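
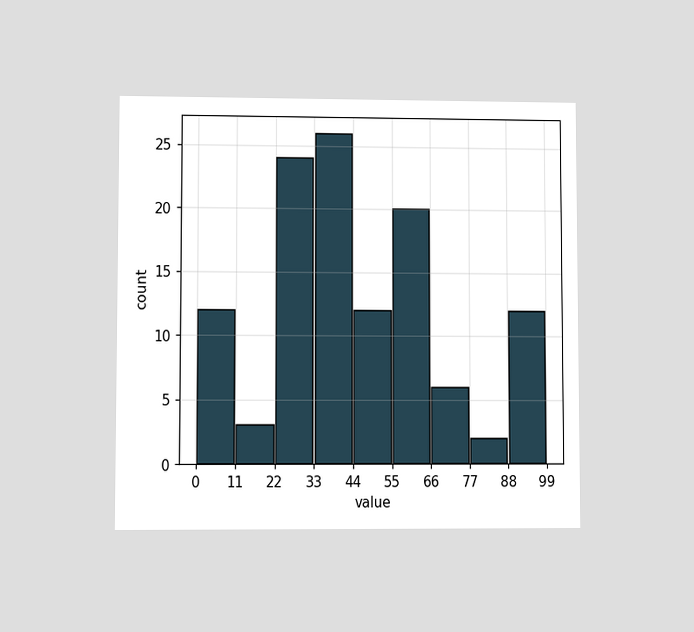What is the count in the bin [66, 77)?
6

The chart is viewed at a slight angle. The [66, 77) bin has height 6.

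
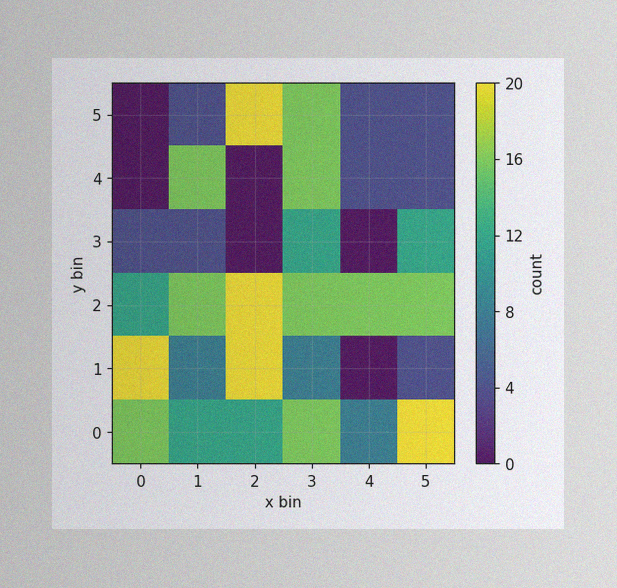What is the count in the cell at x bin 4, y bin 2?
The image has some photo noise and uneven lighting. Matching the cell (4, 2) against the colorbar gives 16.

16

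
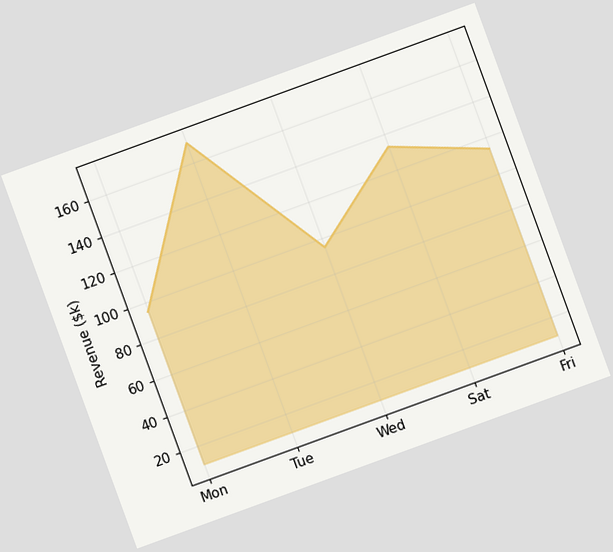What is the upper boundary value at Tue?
$171k

The chart is tilted about 20° counter-clockwise. At Tue the upper boundary is at $171k.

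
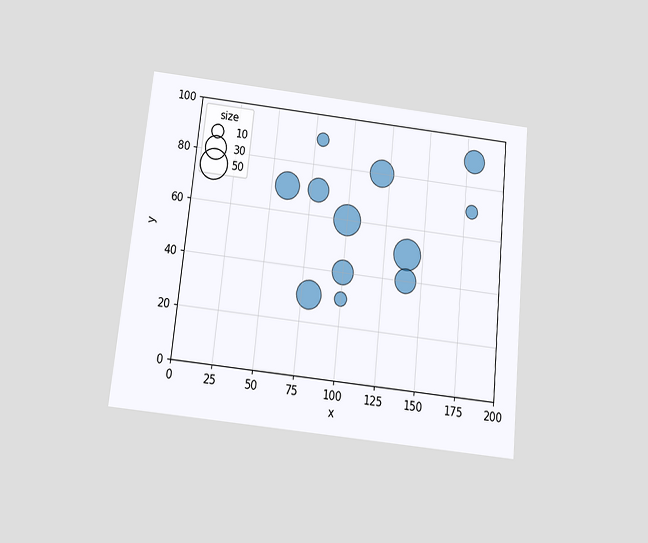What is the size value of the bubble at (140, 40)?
The chart is tilted about 6° clockwise and viewed slightly from below. Matching the bubble at (140, 40) against the size legend gives 30.

30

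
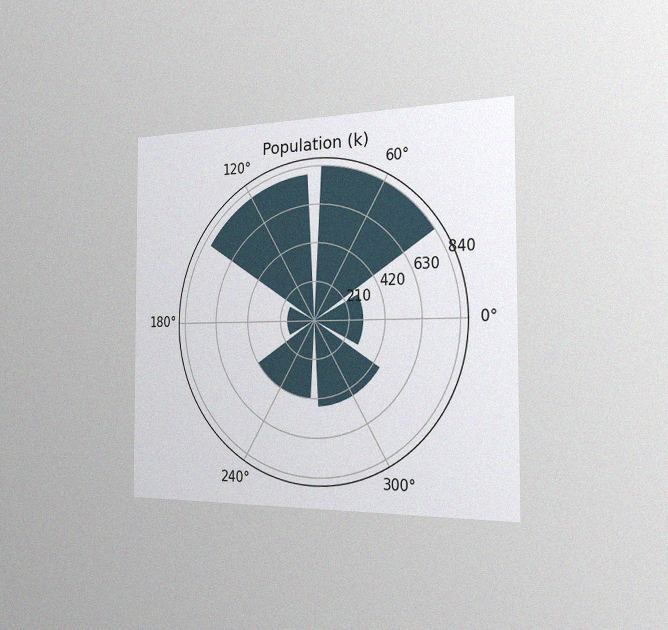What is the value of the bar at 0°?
The chart is viewed slightly from the right, with some photo noise. The bar at 0° reaches 294k on the radial axis.

294k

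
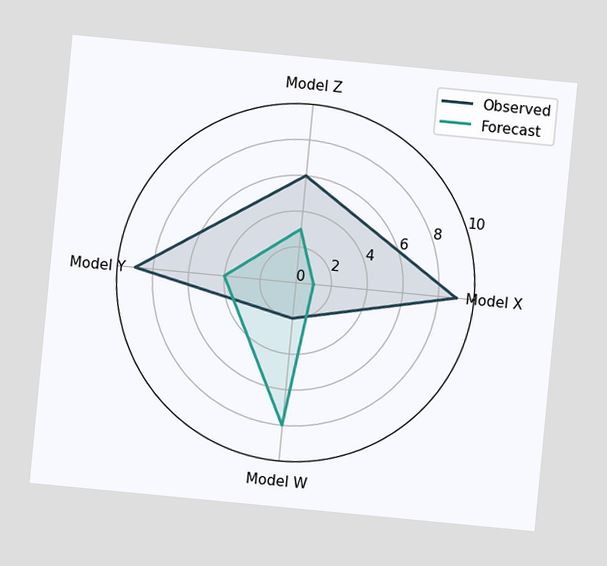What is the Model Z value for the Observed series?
6

The chart is tilted about 5° clockwise. On the Model Z axis, Observed reaches 6.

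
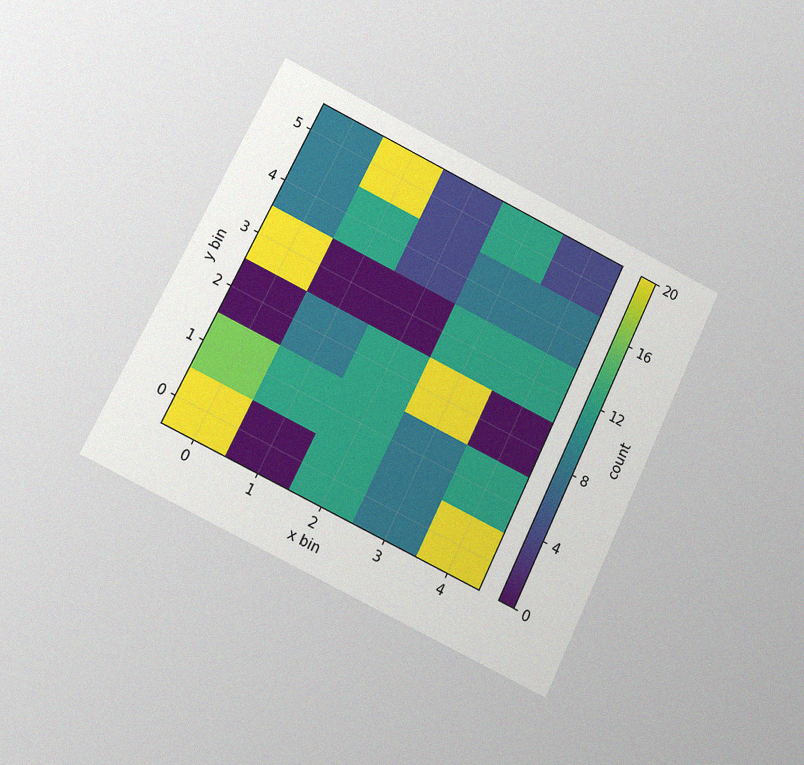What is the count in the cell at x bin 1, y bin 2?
The chart is tilted about 26° clockwise and viewed at a slight angle, with some photo noise. Matching the cell (1, 2) against the colorbar gives 8.

8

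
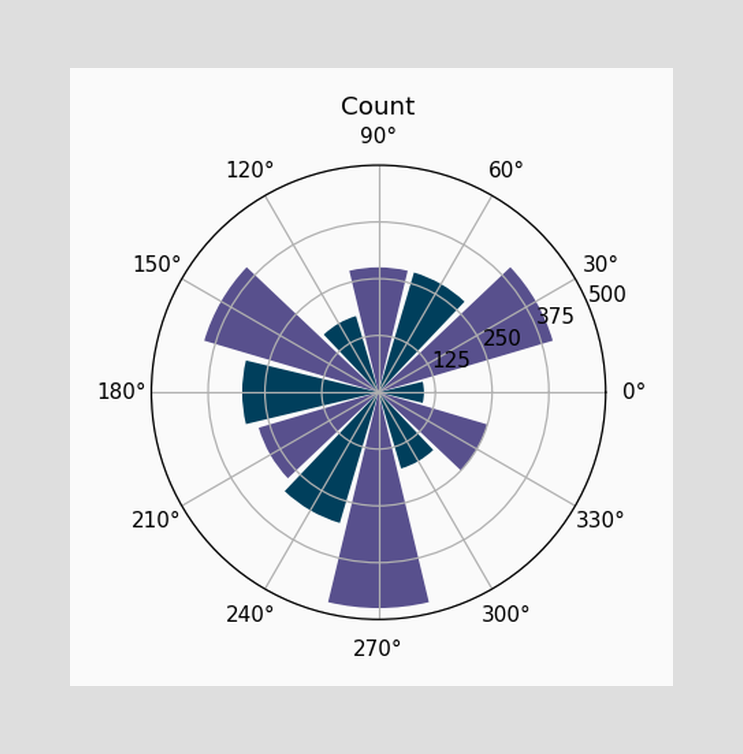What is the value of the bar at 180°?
The bar at 180° reaches 300 on the radial axis.

300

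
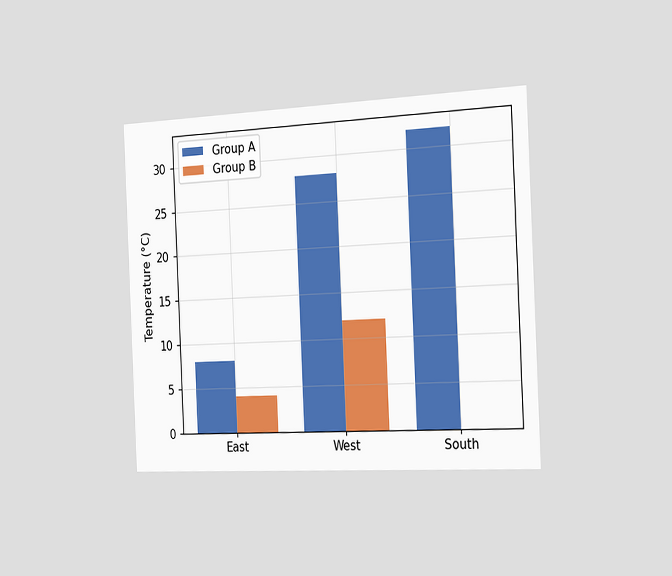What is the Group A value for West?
The chart is tilted about 3° counter-clockwise and viewed slightly from the right. The Group A bar at West reaches 28°C on the y-axis.

28°C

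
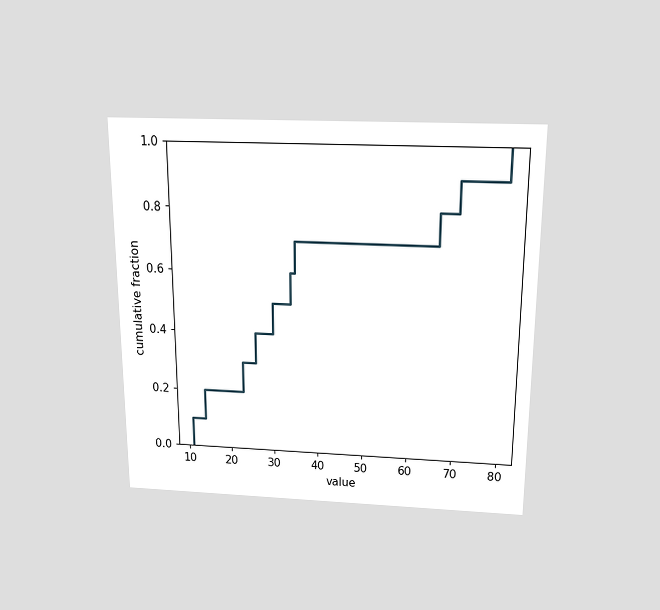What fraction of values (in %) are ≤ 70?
The chart is viewed slightly from above. At x=70 the ECDF step is at 90%.

90%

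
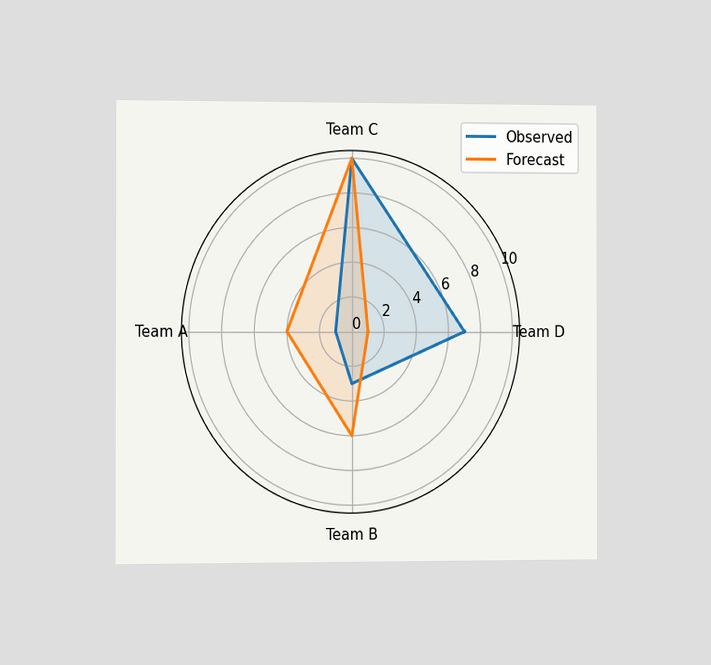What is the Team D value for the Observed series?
The chart is viewed slightly from the left. On the Team D axis, Observed reaches 7.

7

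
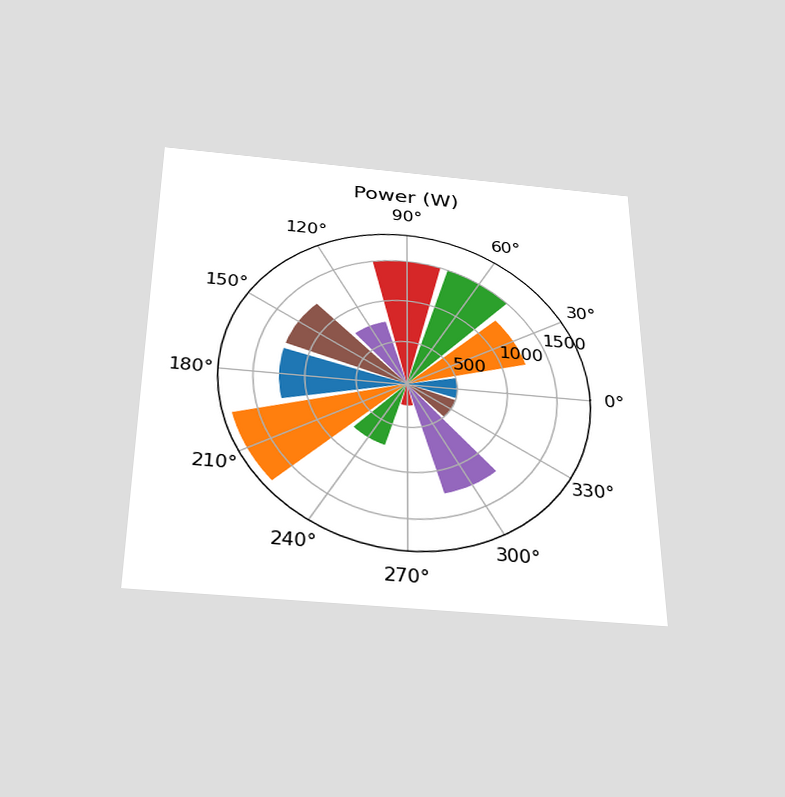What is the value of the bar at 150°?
The chart is viewed slightly from below. The bar at 150° reaches 1250W on the radial axis.

1250W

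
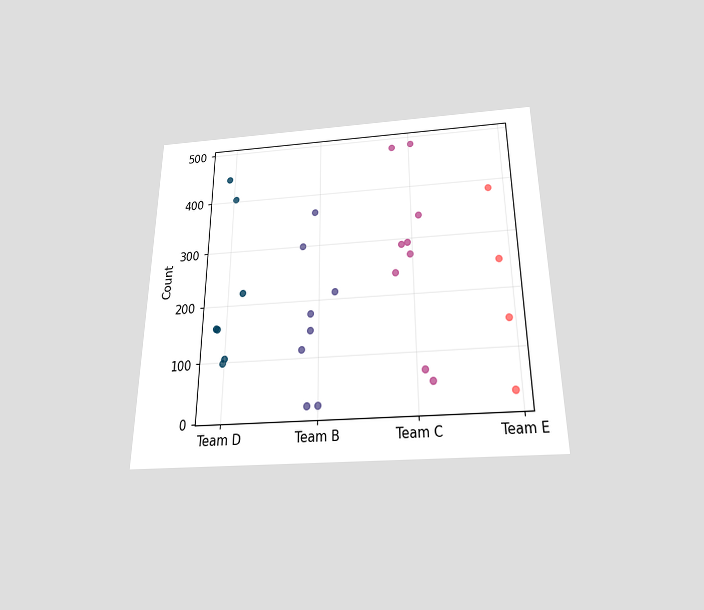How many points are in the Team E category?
4

The chart is viewed slightly from below. Counting the markers in the Team E column gives 4.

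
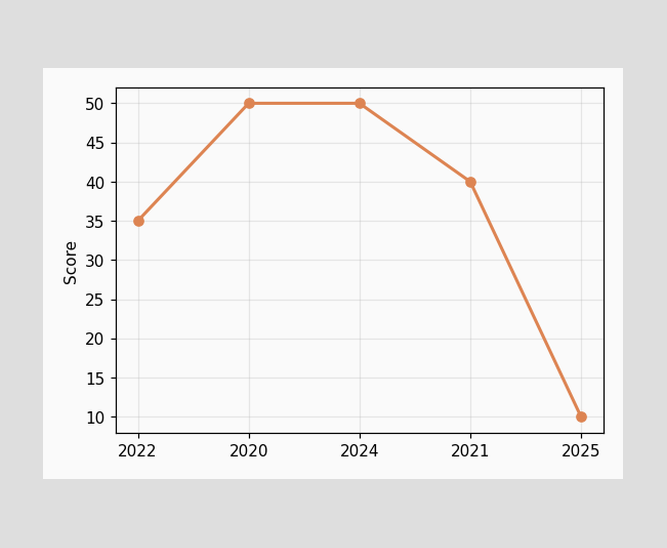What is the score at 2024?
At 2024, the line is at 50.

50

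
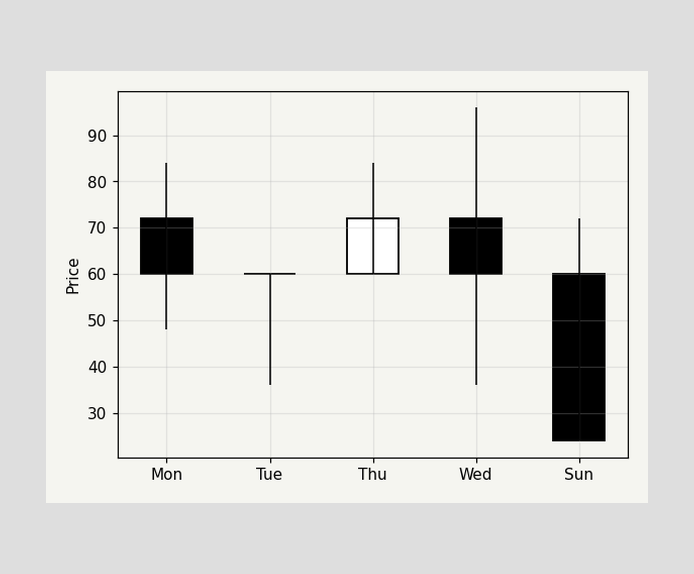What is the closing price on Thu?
72

The Thu candle closes at 72.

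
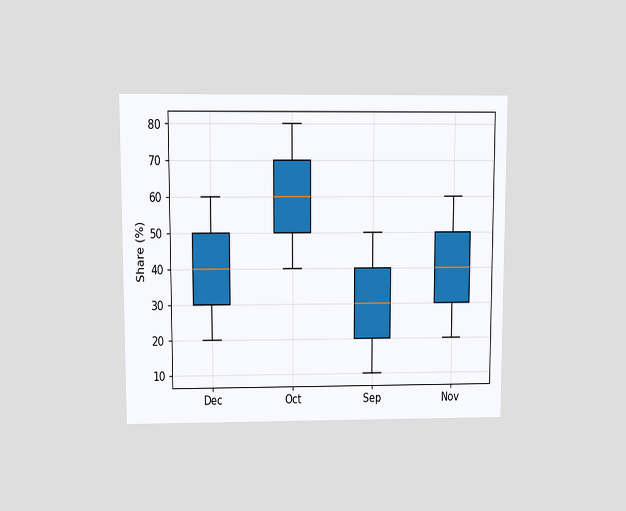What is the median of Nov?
The chart is viewed at a slight angle. The median line in the Nov box sits at 40%.

40%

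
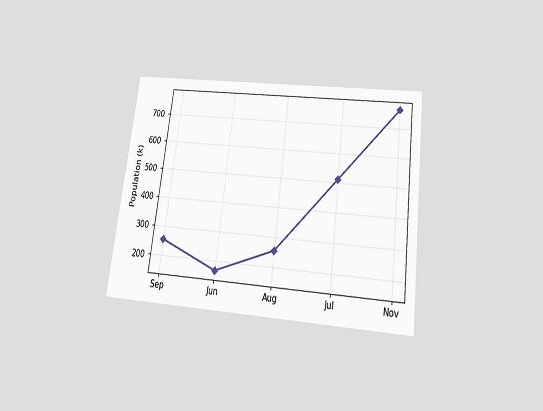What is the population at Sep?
255k

The chart is tilted about 7° clockwise and viewed slightly from below. At Sep, the line is at 255k.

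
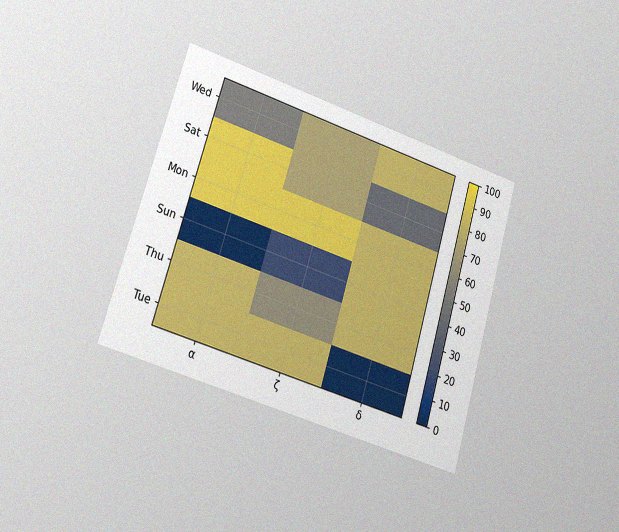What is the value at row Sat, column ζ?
The chart is tilted about 17° clockwise and viewed slightly from the left, with some photo noise. Matching cell (Sat, ζ) against the colorbar gives 70.

70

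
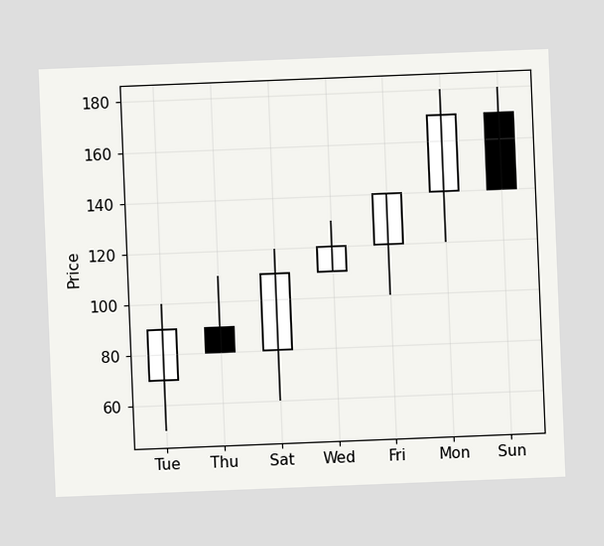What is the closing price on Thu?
The chart is tilted about 2° counter-clockwise. The Thu candle closes at 80.

80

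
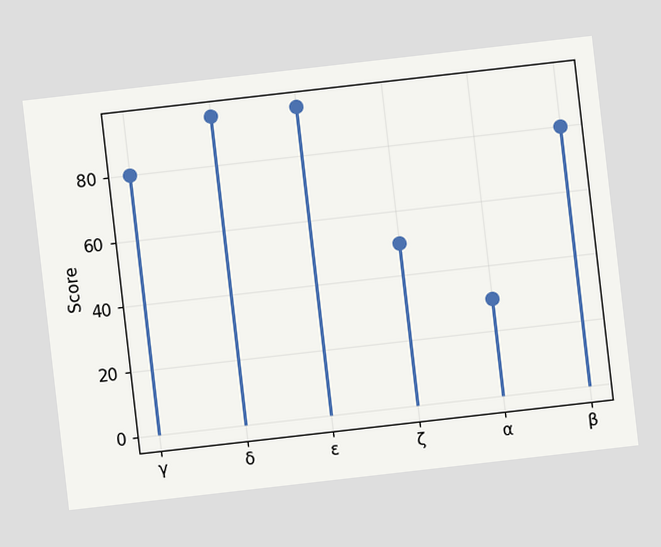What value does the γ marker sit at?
The chart is tilted about 7° counter-clockwise. The γ marker sits at 80.

80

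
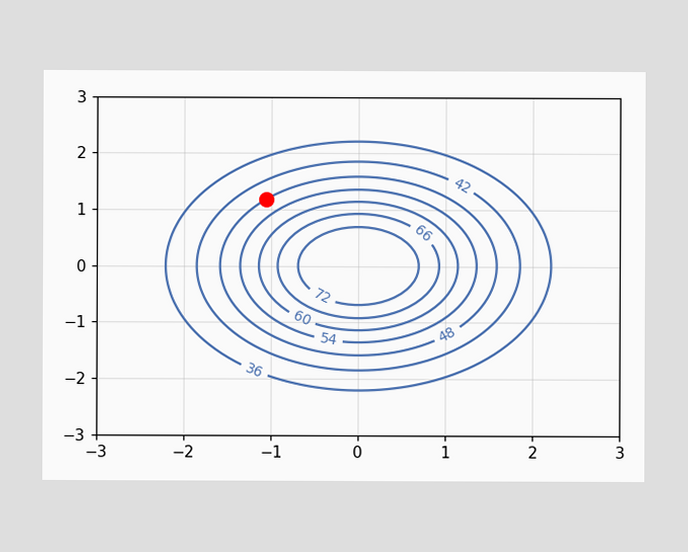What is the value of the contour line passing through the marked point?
The marked point sits on the contour labelled 48.

48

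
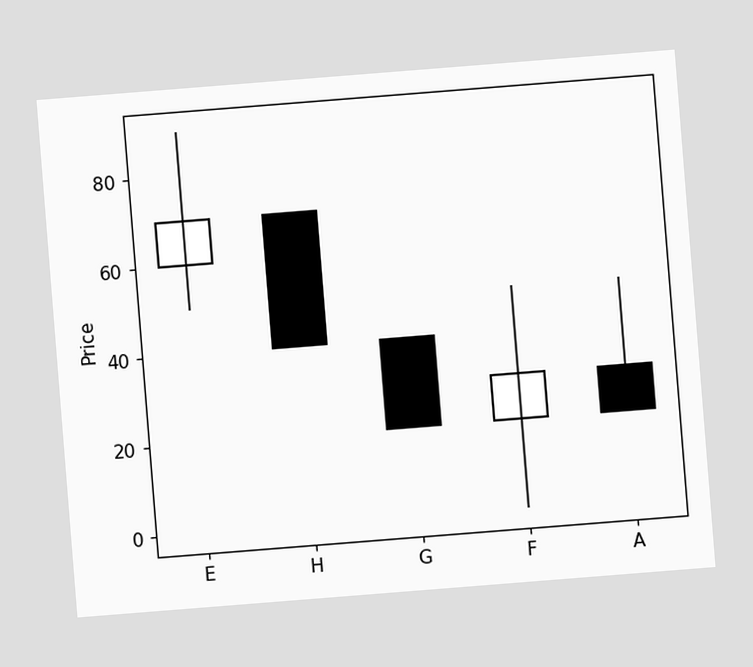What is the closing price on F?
The chart is tilted about 5° counter-clockwise. The F candle closes at 30.

30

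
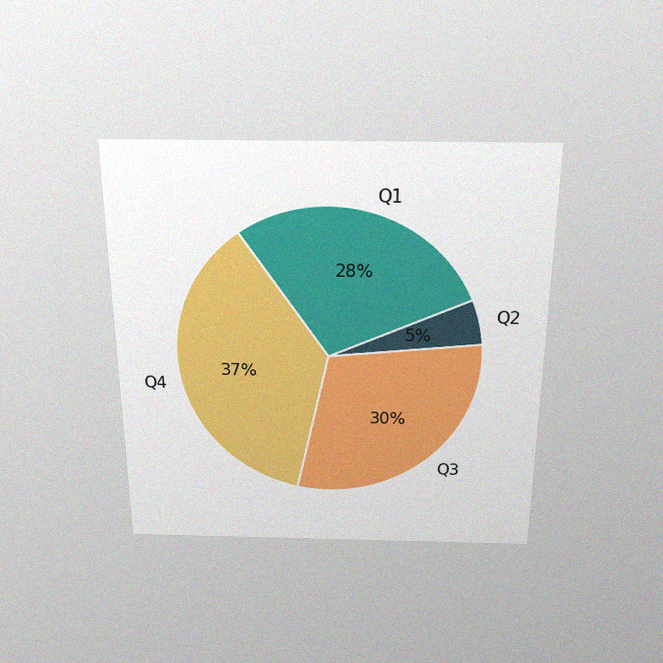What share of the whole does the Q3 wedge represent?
The chart is viewed slightly from above, with some photo noise. The Q3 slice takes up 30% of the pie.

30%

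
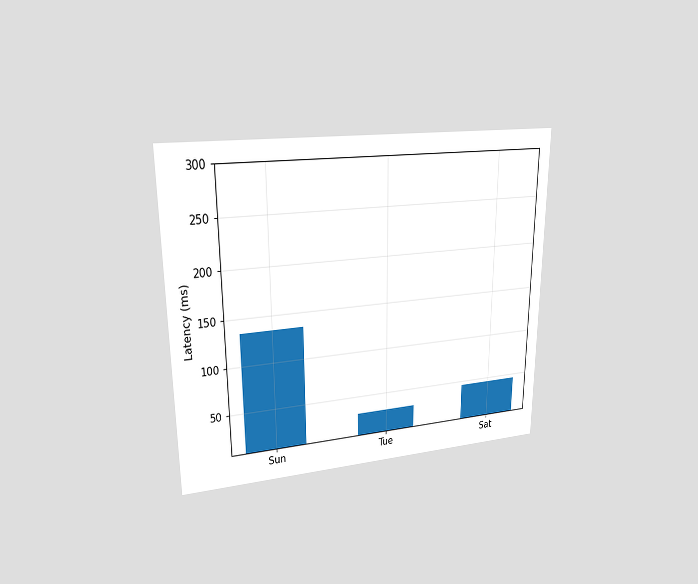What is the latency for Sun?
The chart is viewed at a slight angle. Reading along the chart's y-axis, the Sun bar reaches 135ms.

135ms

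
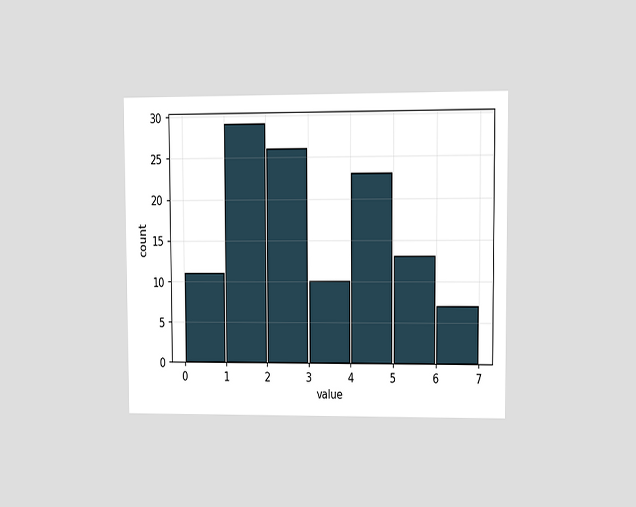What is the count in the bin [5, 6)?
The chart is viewed at a slight angle. The [5, 6) bin has height 13.

13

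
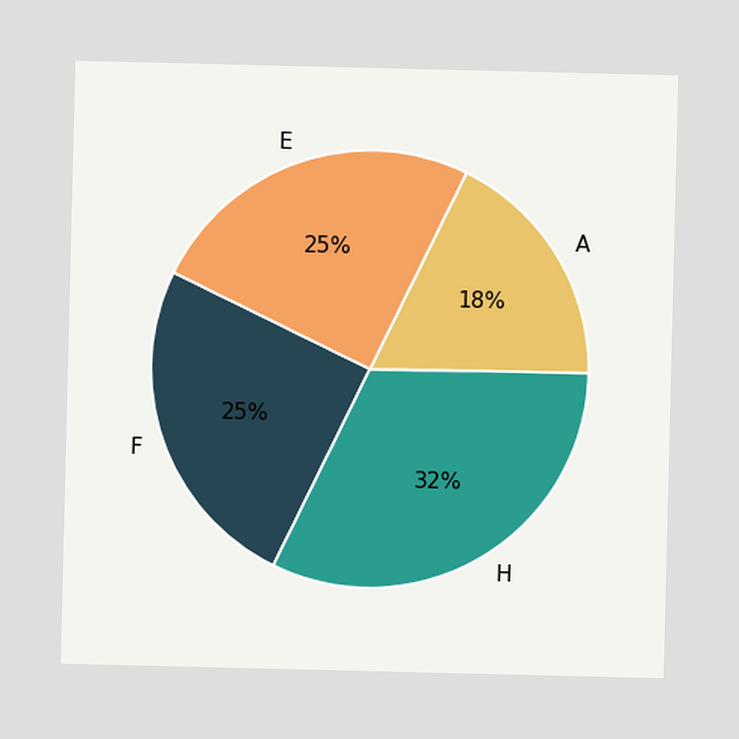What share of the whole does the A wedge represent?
The A slice takes up 18% of the pie.

18%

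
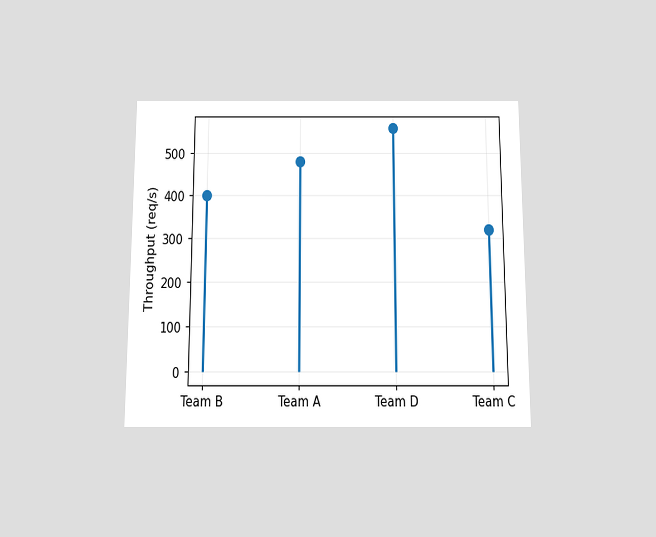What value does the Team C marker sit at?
320req/s

The chart is viewed slightly from below. The Team C marker sits at 320req/s.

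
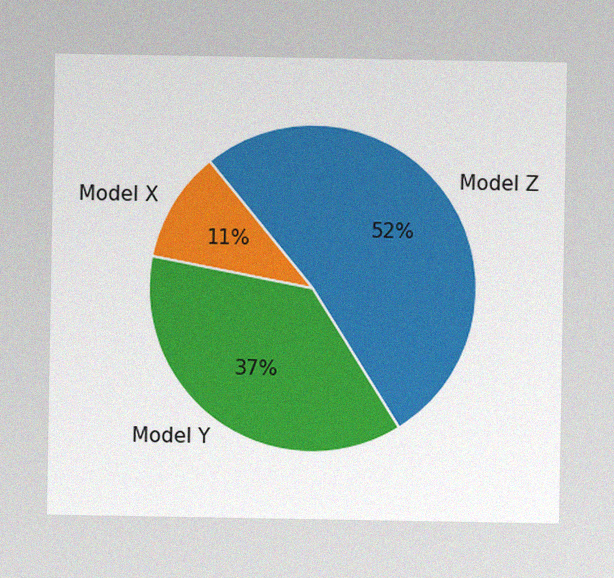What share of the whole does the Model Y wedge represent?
The image has some photo noise and uneven lighting. The Model Y slice takes up 37% of the pie.

37%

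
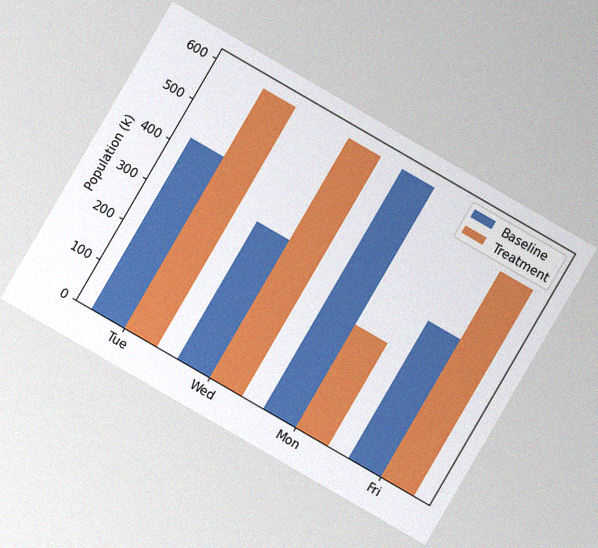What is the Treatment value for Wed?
The chart is tilted about 30° clockwise, with some photo noise. The Treatment bar at Wed reaches 595k on the y-axis.

595k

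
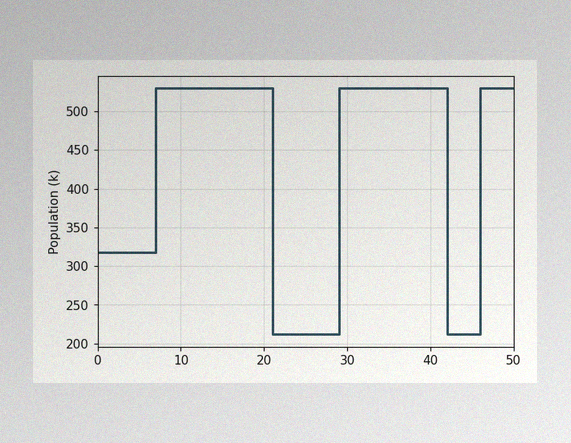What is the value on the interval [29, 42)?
530k

The image has some photo noise and uneven lighting. On [29, 42) the step sits at 530k.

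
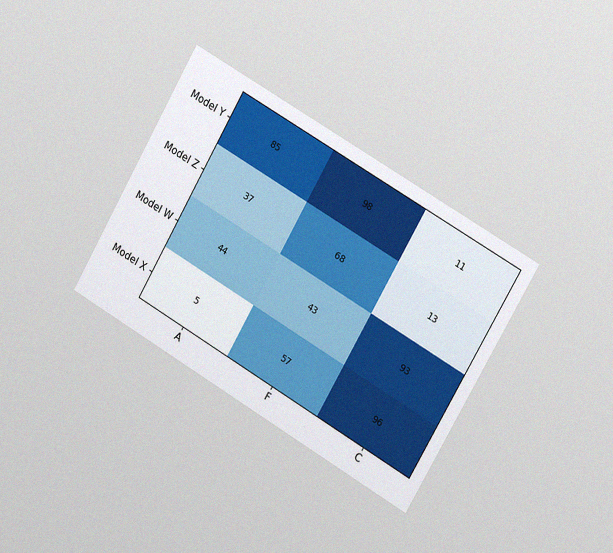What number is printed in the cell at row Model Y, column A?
85

The chart is tilted about 30° clockwise and viewed slightly from the right, with some photo noise. The (Model Y, A) cell reads 85.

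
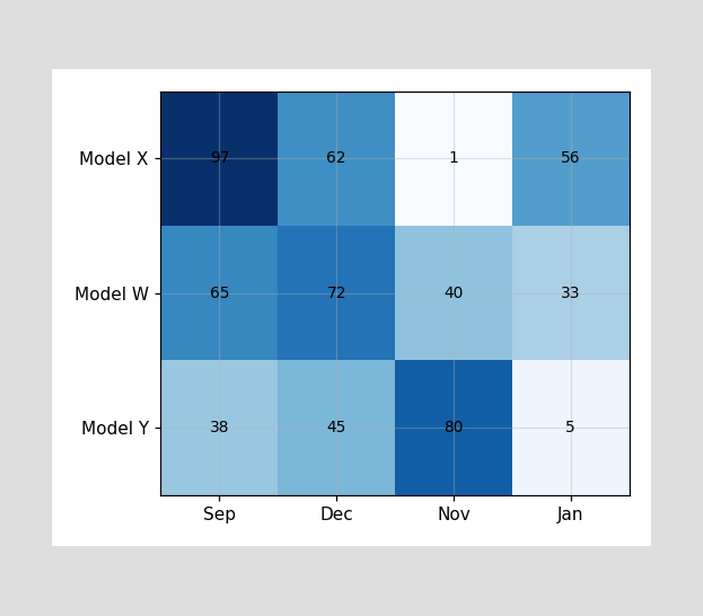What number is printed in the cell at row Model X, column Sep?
97

The (Model X, Sep) cell reads 97.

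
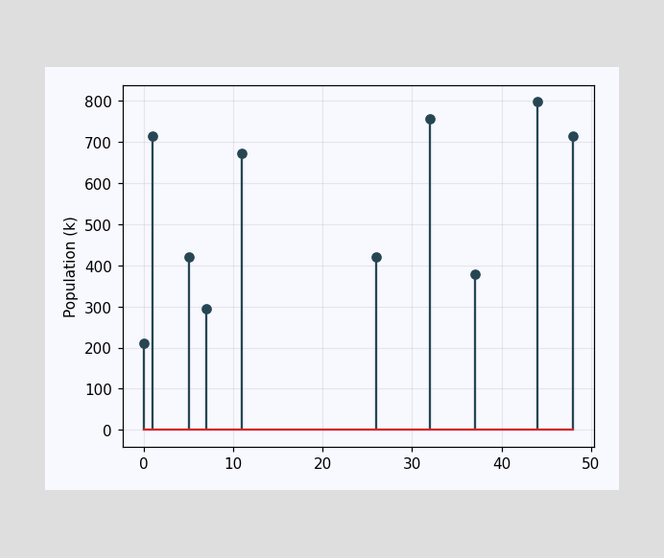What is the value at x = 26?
420k

The stem at x=26 reaches 420k.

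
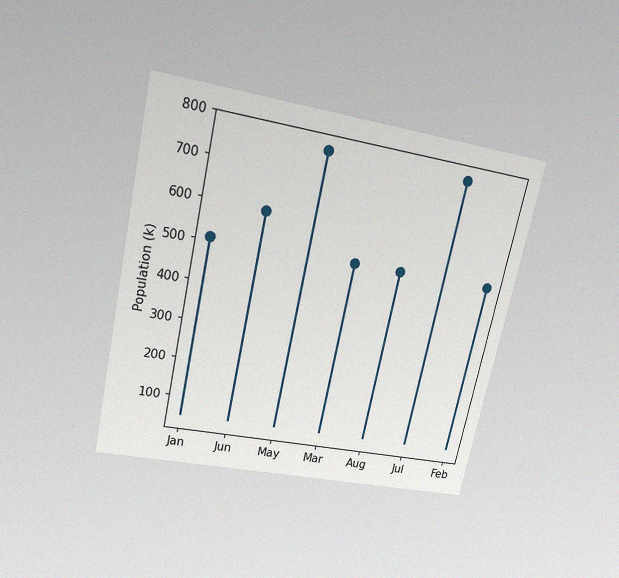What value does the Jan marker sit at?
510k

The chart is tilted about 12° clockwise and viewed slightly from above, with some photo noise. The Jan marker sits at 510k.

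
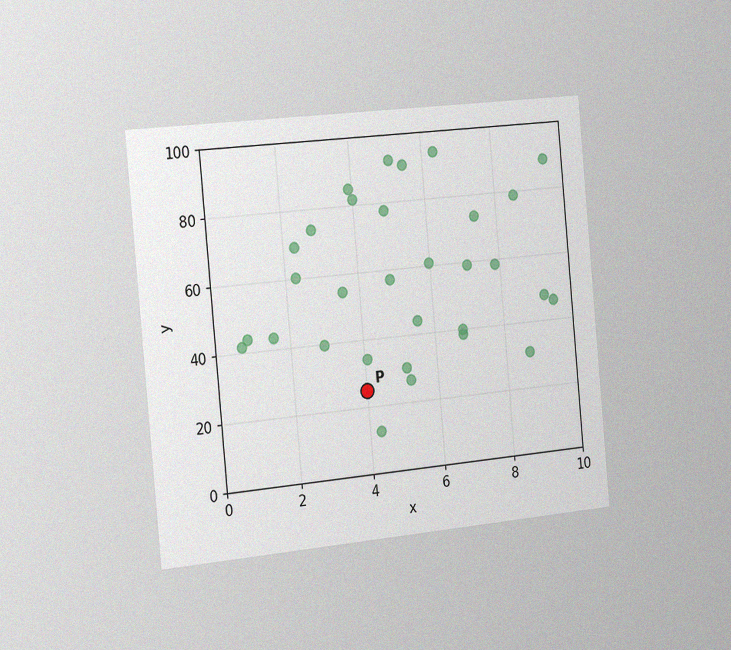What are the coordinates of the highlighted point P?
The chart is tilted about 5° counter-clockwise and viewed slightly from the left, with some photo noise. Following the gridlines from P to each axis, P sits at (4, 25).

(4, 25)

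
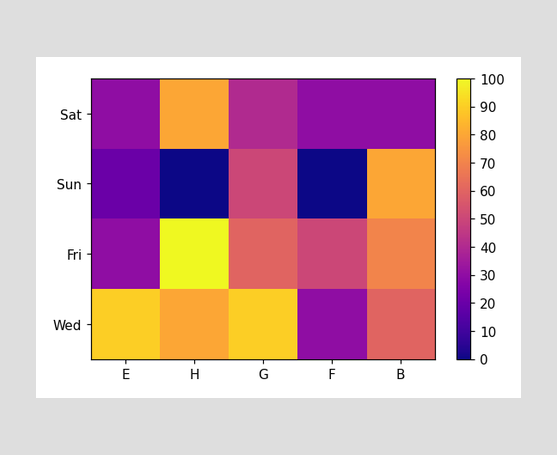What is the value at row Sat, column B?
30

Matching cell (Sat, B) against the colorbar gives 30.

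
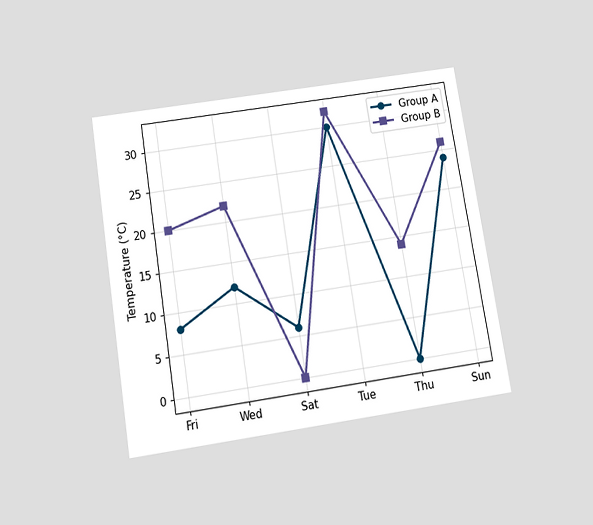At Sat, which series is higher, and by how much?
Group A, by 6°C

The chart is tilted about 9° counter-clockwise and viewed slightly from below. At Sat, Group A sits above the other line by 6°C.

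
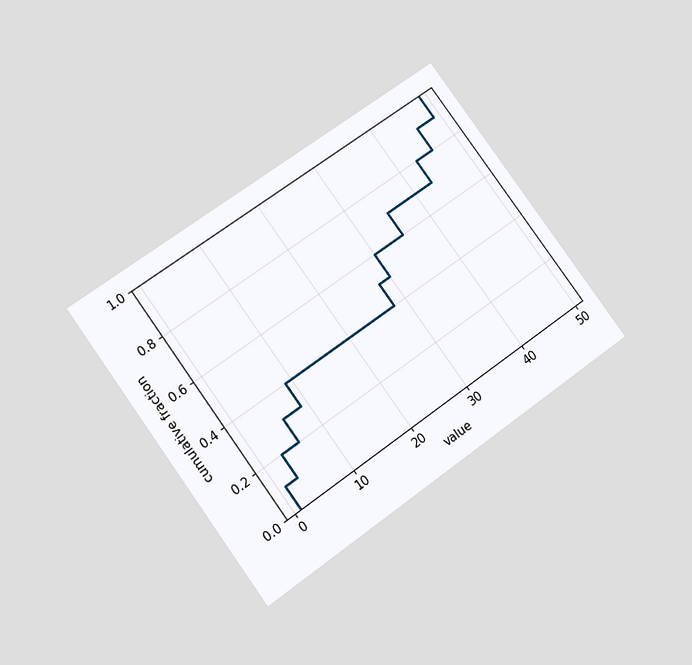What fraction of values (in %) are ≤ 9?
The chart is tilted about 36° counter-clockwise and viewed slightly from below. At x=9 the ECDF step is at 40%.

40%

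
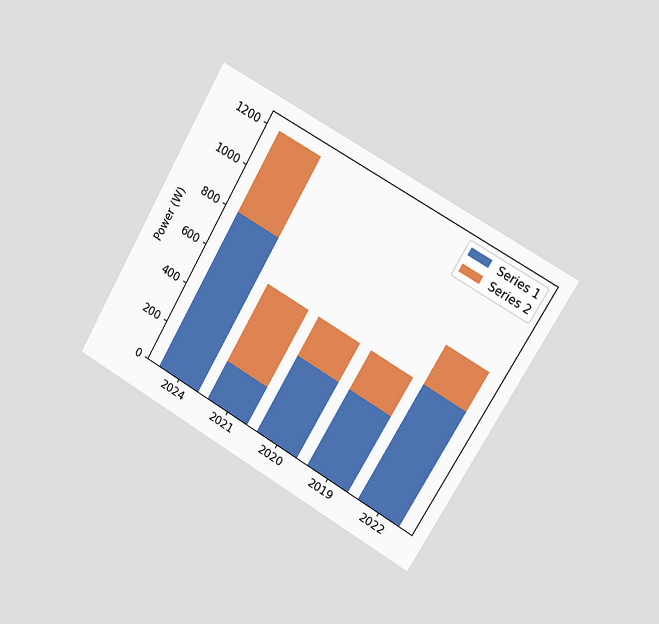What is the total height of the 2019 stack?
600W

The chart is tilted about 30° clockwise and viewed slightly from the right. The 2019 stack's top reaches 600W on the y-axis.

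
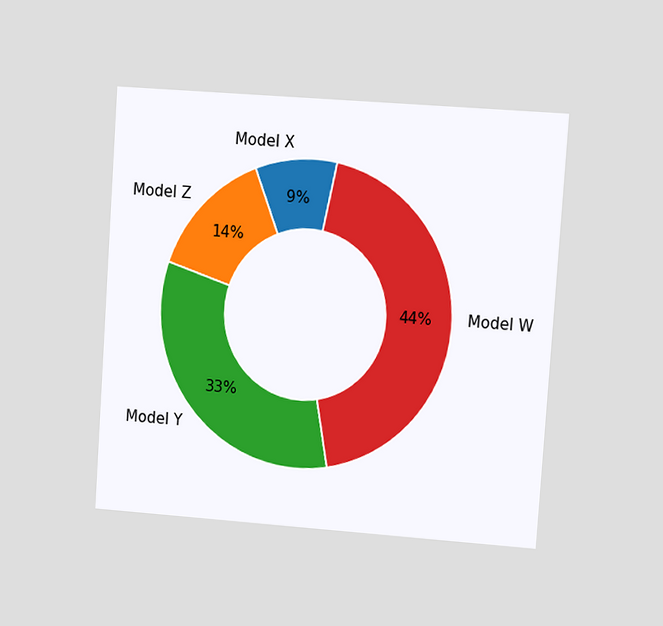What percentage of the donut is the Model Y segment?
The chart is tilted about 4° clockwise and viewed at a slight angle. The Model Y segment takes up 33% of the ring.

33%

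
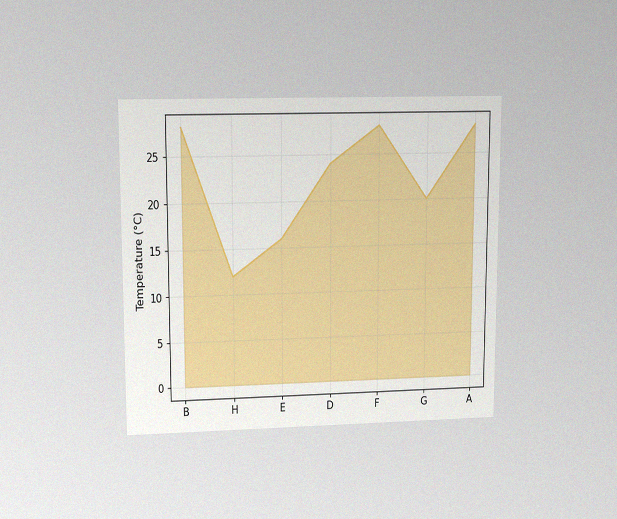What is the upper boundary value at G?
20°C

The chart is viewed at a slight angle, with some photo noise. At G the upper boundary is at 20°C.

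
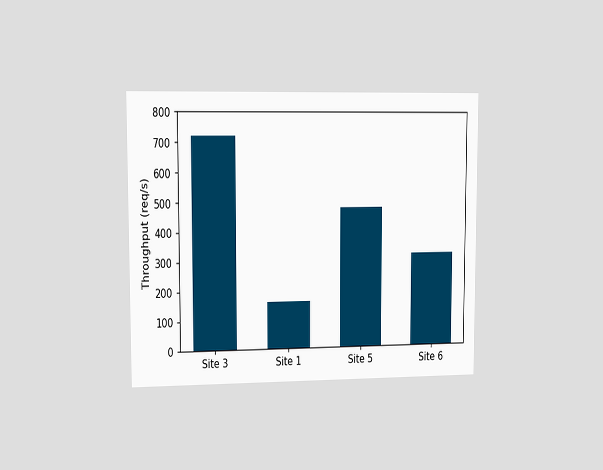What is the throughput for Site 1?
The chart is viewed slightly from the left. Reading along the chart's y-axis, the Site 1 bar reaches 160req/s.

160req/s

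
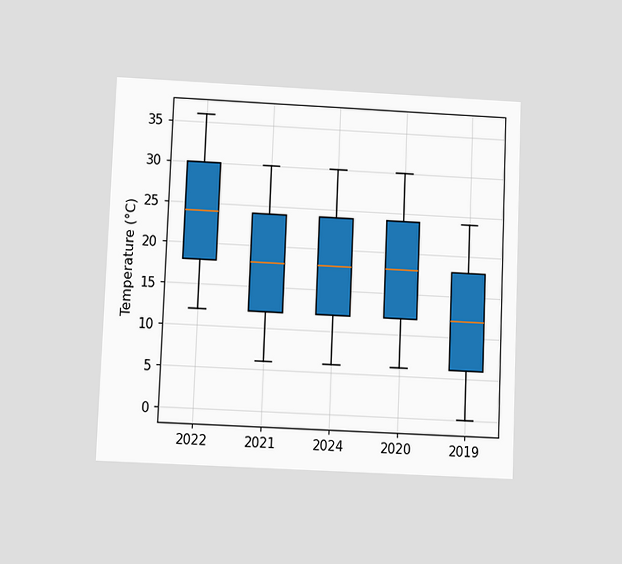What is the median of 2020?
18°C

The chart is tilted about 2° clockwise and viewed slightly from below. The median line in the 2020 box sits at 18°C.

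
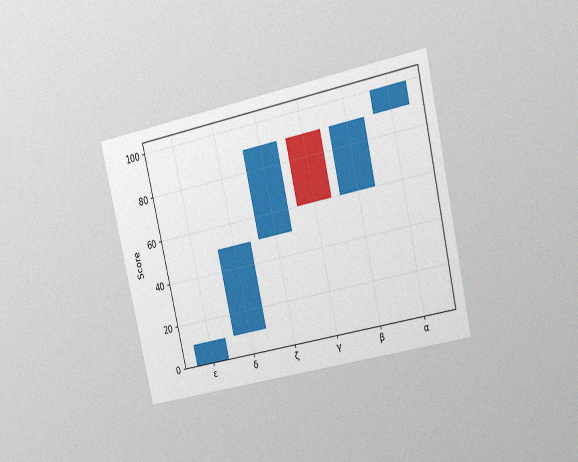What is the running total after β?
90

The chart is tilted about 13° counter-clockwise and viewed slightly from the right, with some photo noise. After β the running total reaches 90.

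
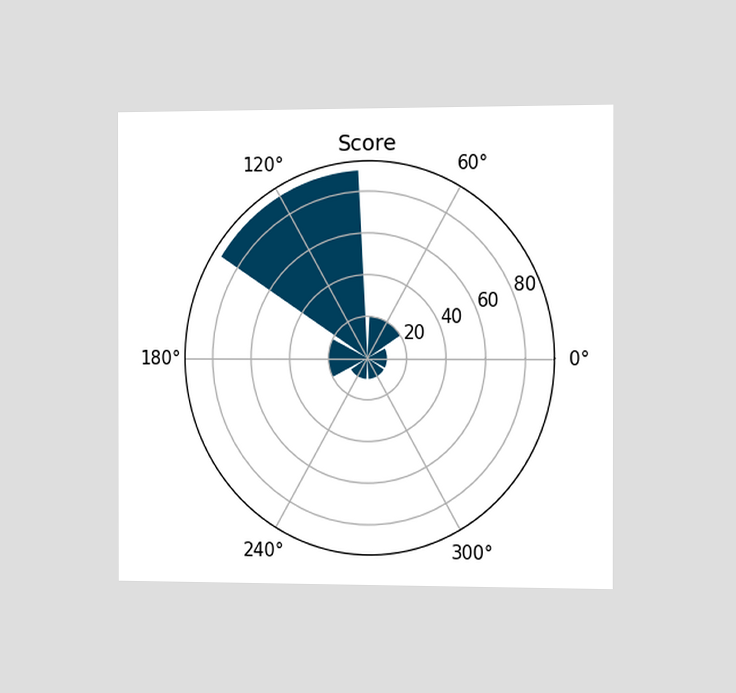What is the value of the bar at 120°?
The chart is viewed slightly from the right. The bar at 120° reaches 90 on the radial axis.

90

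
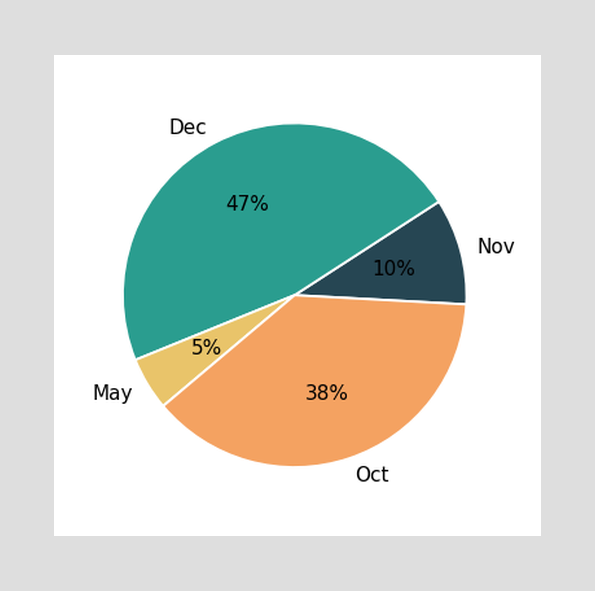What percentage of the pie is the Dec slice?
The Dec slice takes up 47% of the pie.

47%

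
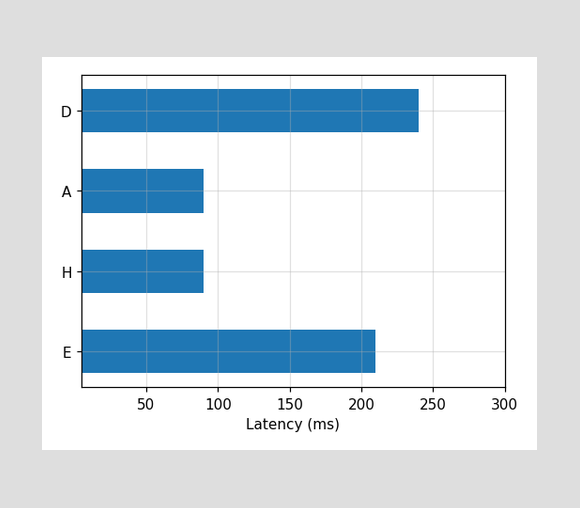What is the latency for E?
Reading along the chart's x-axis, the E bar reaches 210ms.

210ms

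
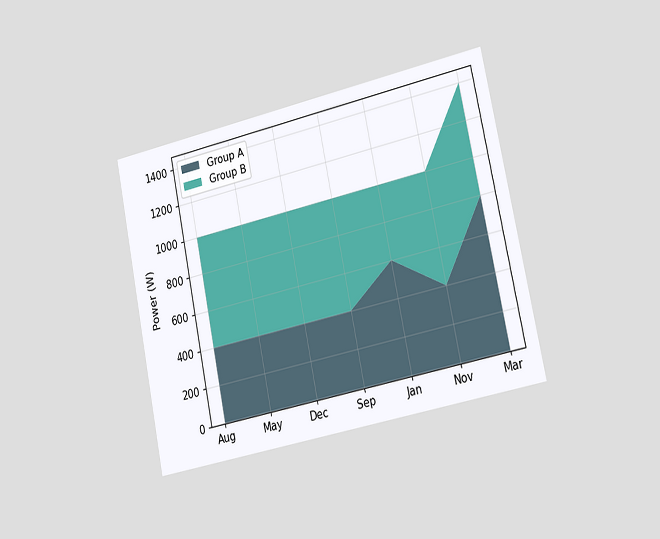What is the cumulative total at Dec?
The chart is tilted about 12° counter-clockwise and viewed slightly from the right. The stacked total at Dec reaches 1000W.

1000W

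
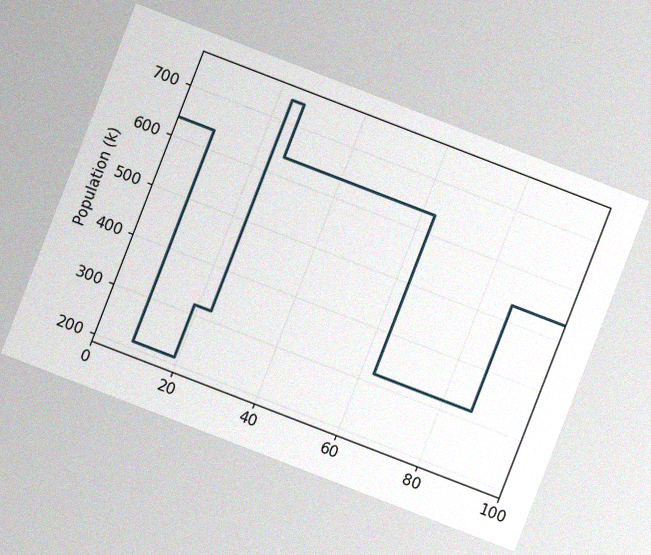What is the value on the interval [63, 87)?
318k

The chart is tilted about 21° clockwise, with some photo noise. On [63, 87) the step sits at 318k.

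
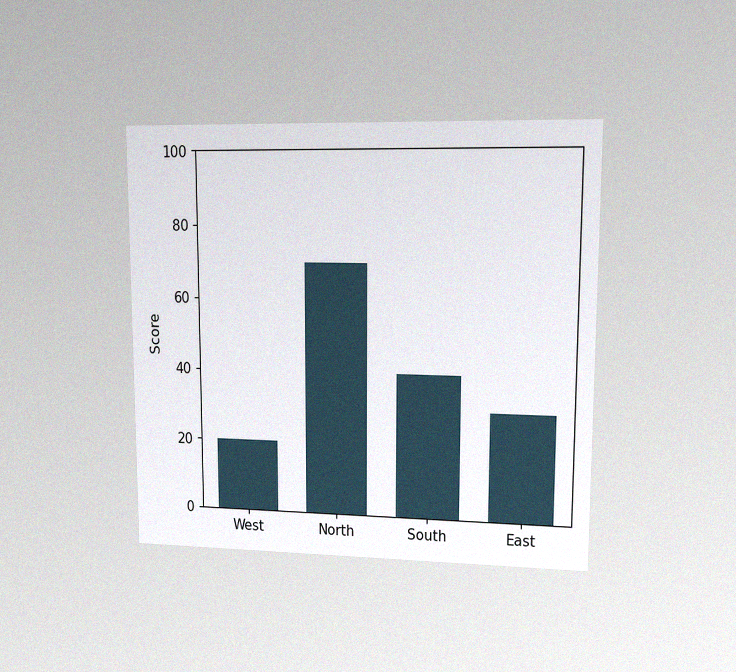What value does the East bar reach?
The chart is viewed at a slight angle, with some photo noise. Reading along the chart's y-axis, the East bar reaches 30.

30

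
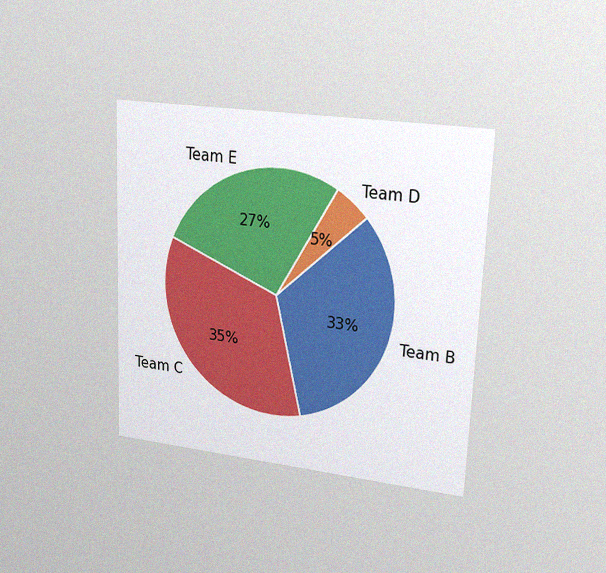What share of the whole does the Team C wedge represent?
The chart is tilted about 2° clockwise and viewed at a slight angle, with some photo noise. The Team C slice takes up 35% of the pie.

35%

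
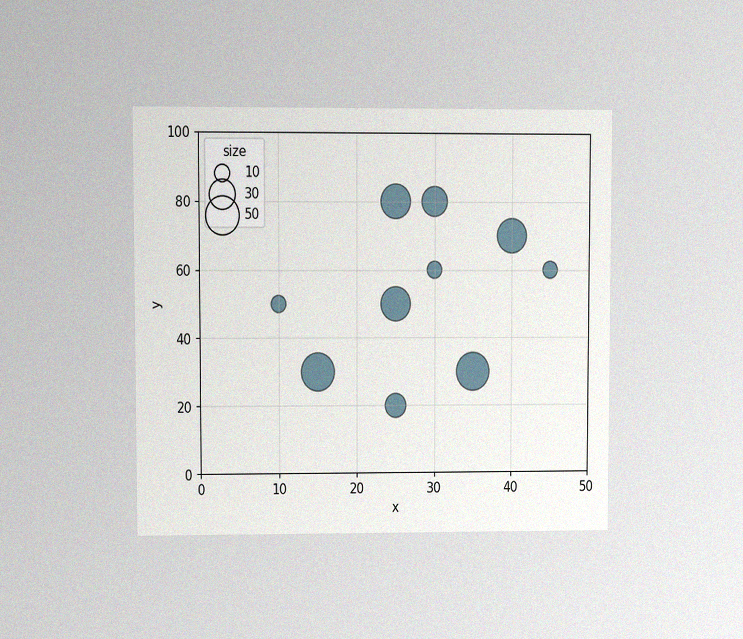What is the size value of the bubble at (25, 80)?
40

The chart is viewed at a slight angle, with some photo noise. Matching the bubble at (25, 80) against the size legend gives 40.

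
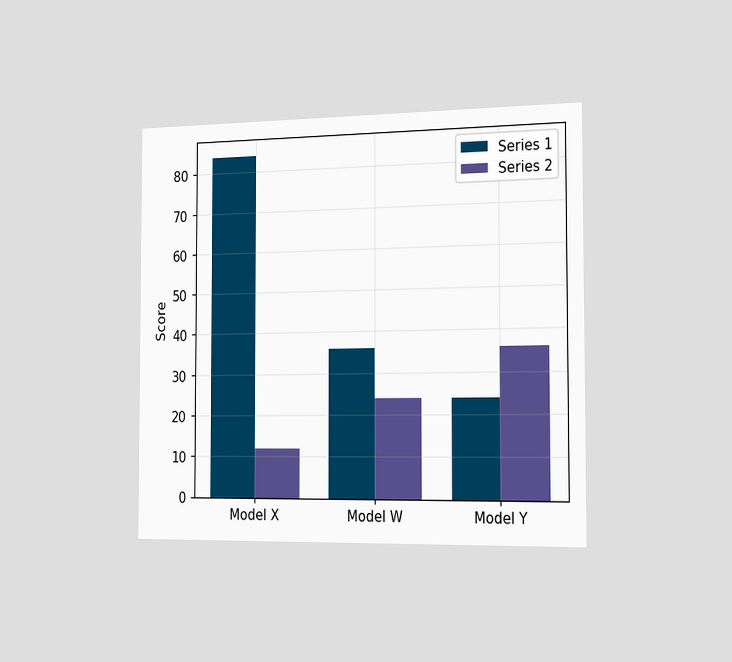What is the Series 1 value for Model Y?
The chart is viewed slightly from the right. The Series 1 bar at Model Y reaches 24 on the y-axis.

24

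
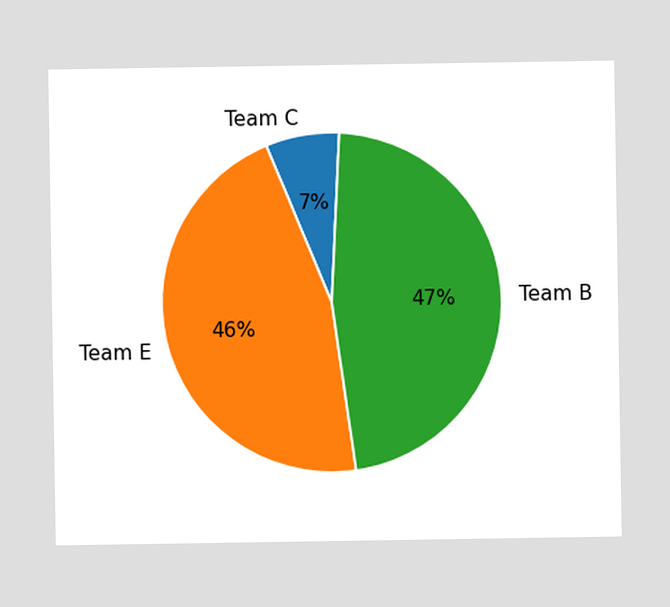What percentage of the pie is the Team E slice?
46%

The Team E slice takes up 46% of the pie.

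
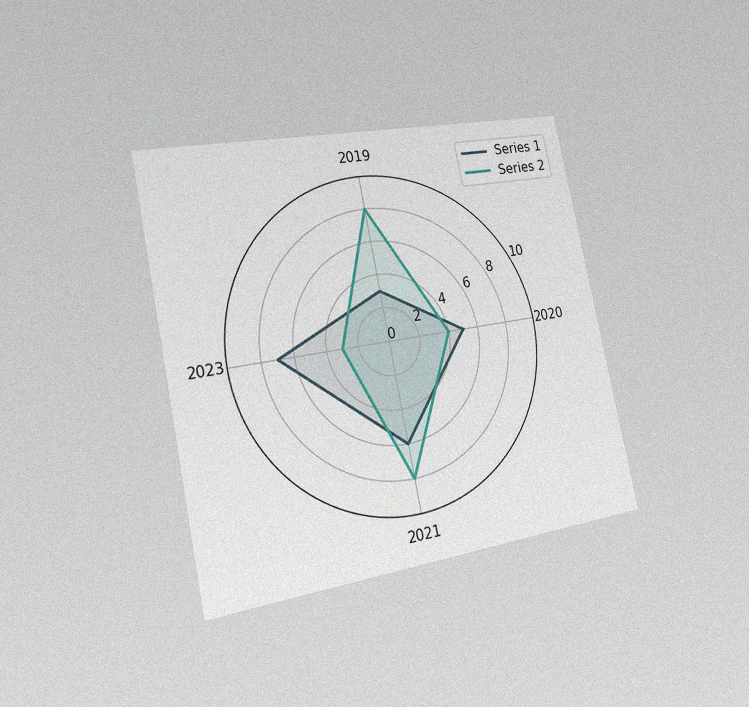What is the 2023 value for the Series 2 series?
3

The chart is tilted about 12° counter-clockwise and viewed slightly from the left, with some photo noise. On the 2023 axis, Series 2 reaches 3.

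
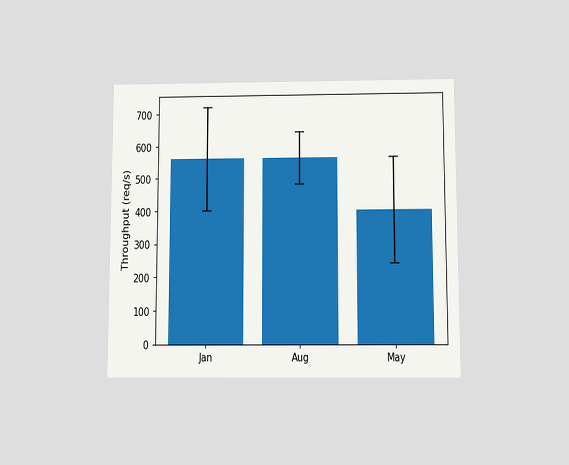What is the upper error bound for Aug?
640req/s

The chart is viewed slightly from below. The Aug bar's upper whisker reaches 640req/s.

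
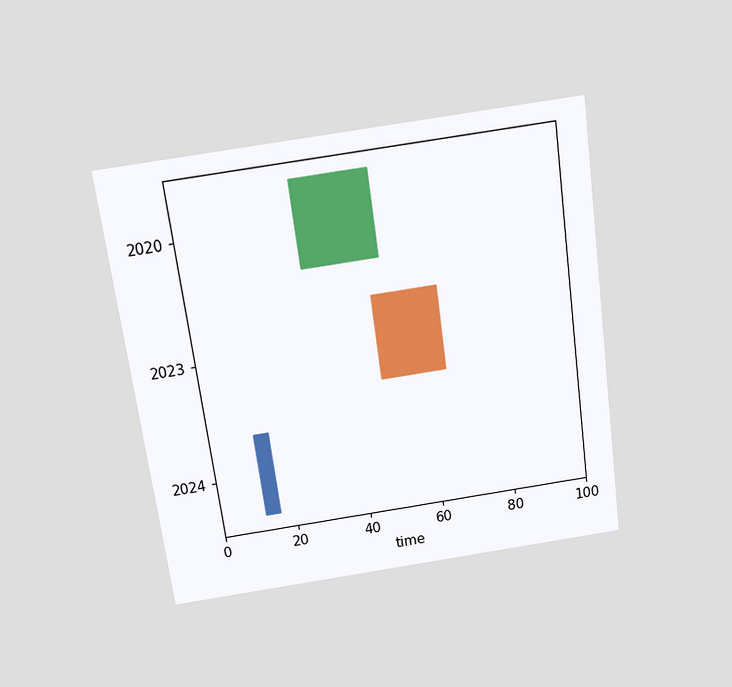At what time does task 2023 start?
The chart is tilted about 8° counter-clockwise and viewed slightly from above. The 2023 bar begins at t=48.

48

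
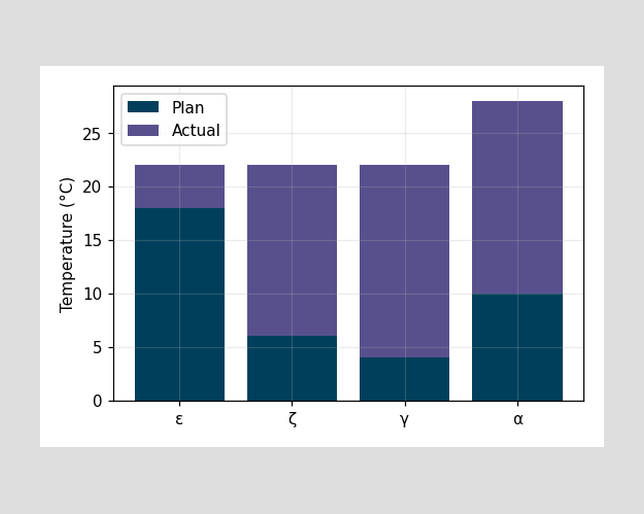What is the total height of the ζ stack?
The ζ stack's top reaches 22°C on the y-axis.

22°C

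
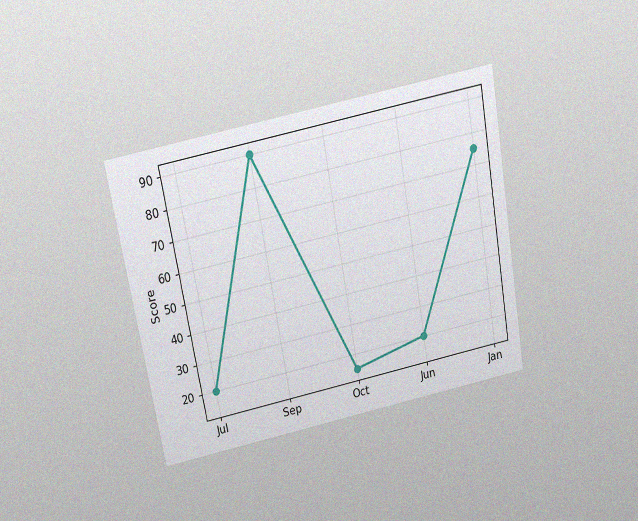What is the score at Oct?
The chart is tilted about 10° counter-clockwise and viewed slightly from above, with some photo noise. At Oct, the line is at 15.

15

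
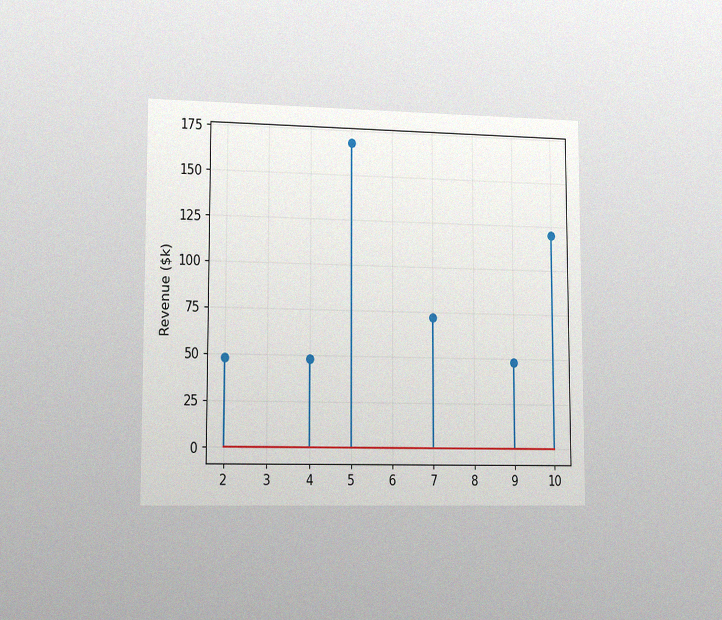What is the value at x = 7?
The chart is viewed slightly from the left, with some photo noise. The stem at x=7 reaches $72k.

$72k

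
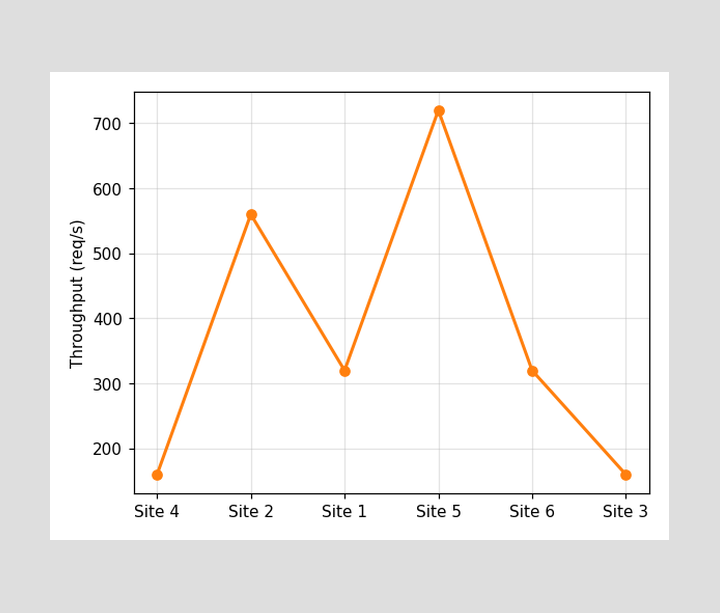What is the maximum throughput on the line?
720req/s

The highest point is at Site 5, and reading across to the y-axis gives 720req/s.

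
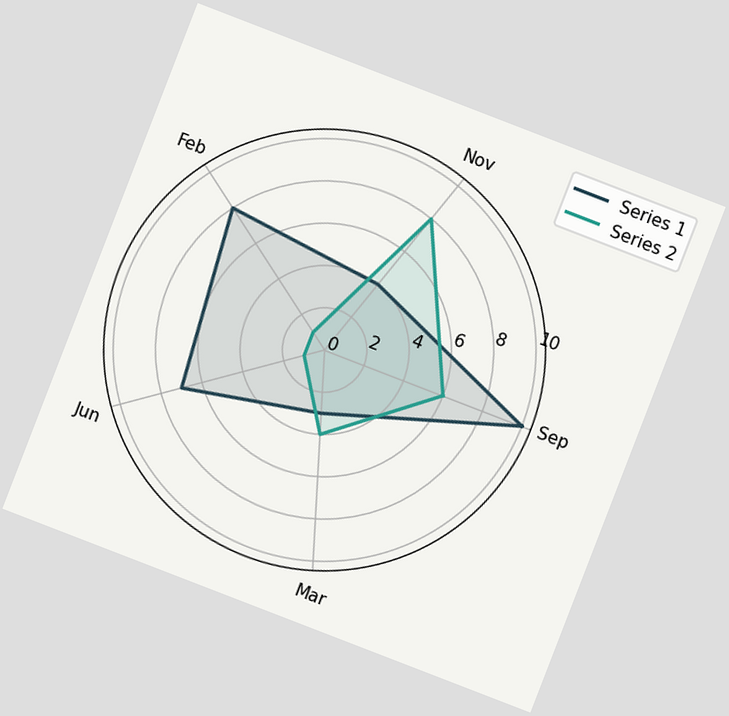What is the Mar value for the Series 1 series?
The chart is tilted about 21° clockwise. On the Mar axis, Series 1 reaches 3.

3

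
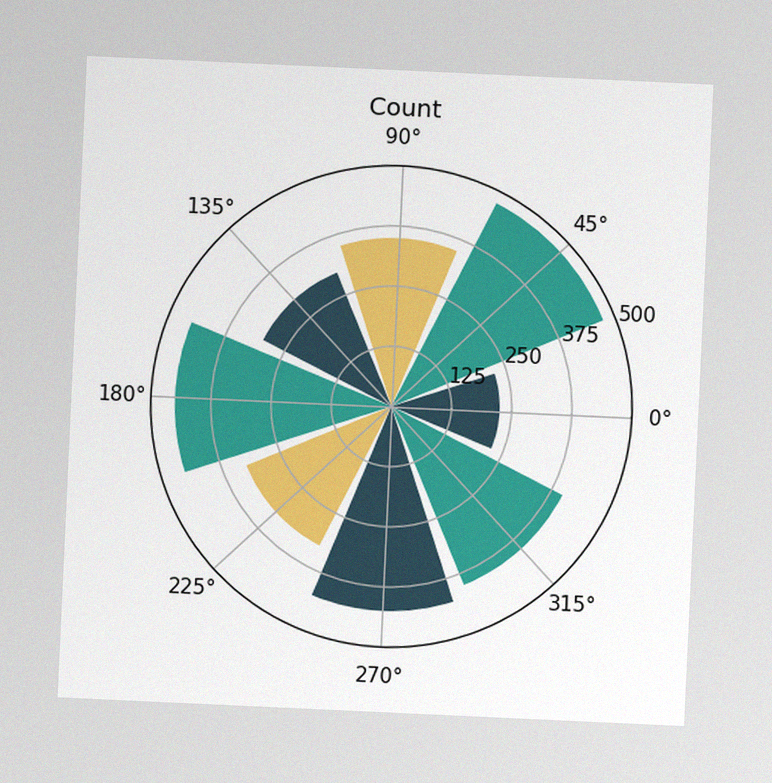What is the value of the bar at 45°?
475

The chart is tilted about 3° clockwise, with some photo noise. The bar at 45° reaches 475 on the radial axis.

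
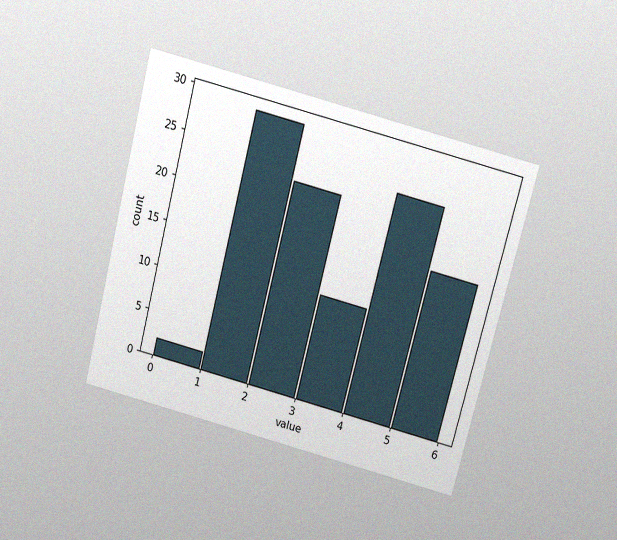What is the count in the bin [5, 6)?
The chart is tilted about 14° clockwise and viewed slightly from above, with some photo noise. The [5, 6) bin has height 18.

18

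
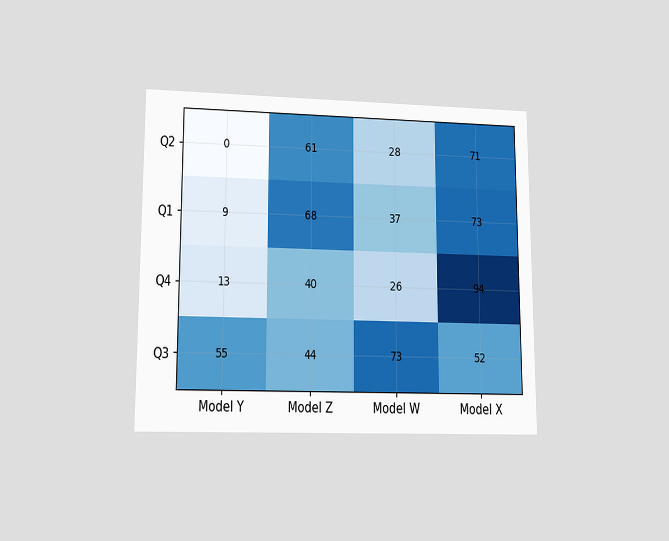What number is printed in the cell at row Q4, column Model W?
The chart is viewed at a slight angle. The (Q4, Model W) cell reads 26.

26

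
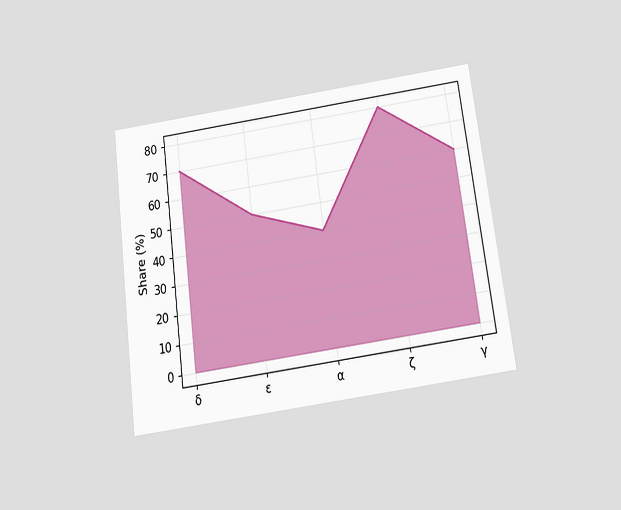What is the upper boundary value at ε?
The chart is tilted about 7° counter-clockwise and viewed slightly from below. At ε the upper boundary is at 50%.

50%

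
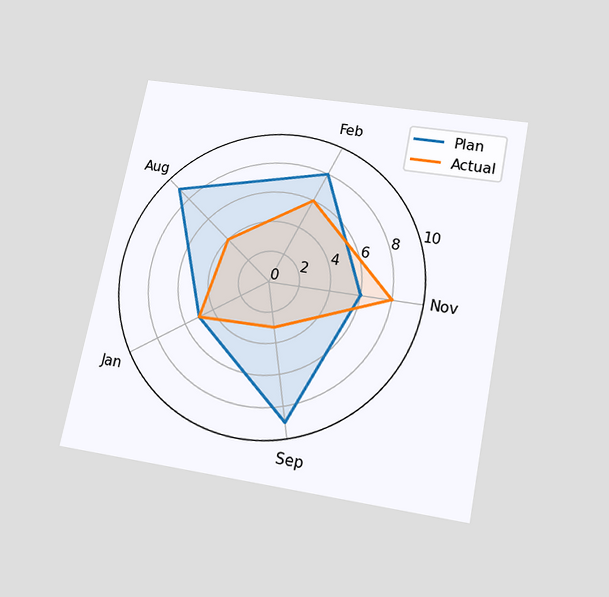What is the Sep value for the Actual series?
3

The chart is tilted about 11° clockwise and viewed slightly from below. On the Sep axis, Actual reaches 3.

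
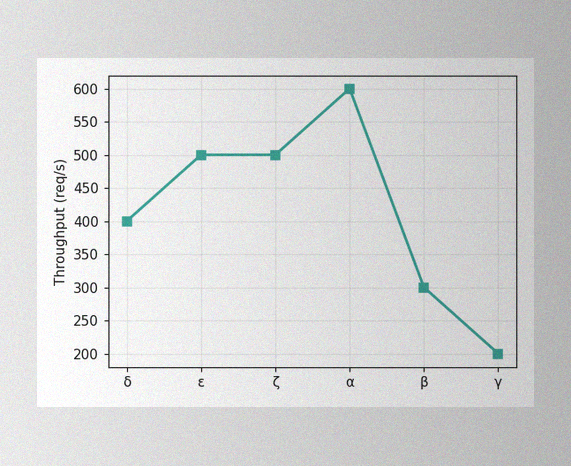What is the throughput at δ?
The image has some photo noise and uneven lighting. At δ, the line is at 400req/s.

400req/s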